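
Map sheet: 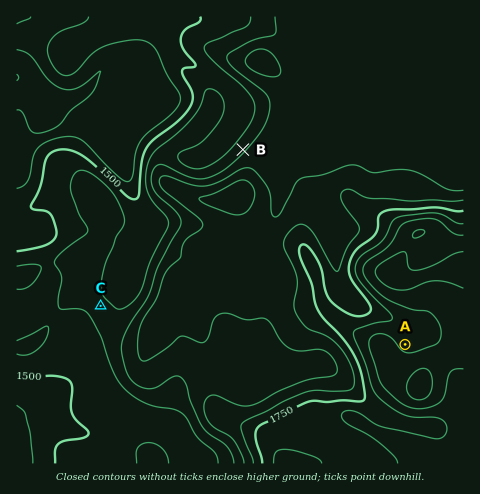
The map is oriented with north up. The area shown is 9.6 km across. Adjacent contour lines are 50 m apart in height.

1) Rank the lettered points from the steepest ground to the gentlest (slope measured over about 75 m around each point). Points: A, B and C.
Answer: B A C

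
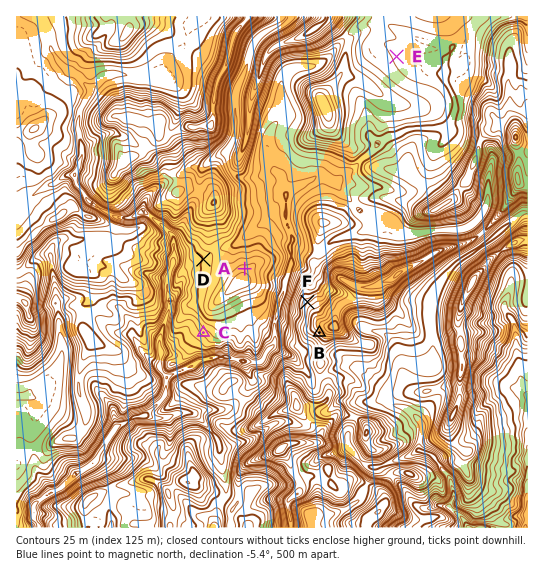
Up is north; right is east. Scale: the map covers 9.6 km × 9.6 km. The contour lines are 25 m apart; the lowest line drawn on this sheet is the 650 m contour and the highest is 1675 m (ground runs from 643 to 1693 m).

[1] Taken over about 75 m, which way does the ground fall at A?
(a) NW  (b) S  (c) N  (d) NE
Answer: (c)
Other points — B SW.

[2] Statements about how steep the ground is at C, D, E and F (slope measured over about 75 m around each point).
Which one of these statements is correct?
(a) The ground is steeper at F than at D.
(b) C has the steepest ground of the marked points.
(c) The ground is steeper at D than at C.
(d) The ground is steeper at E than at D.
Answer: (a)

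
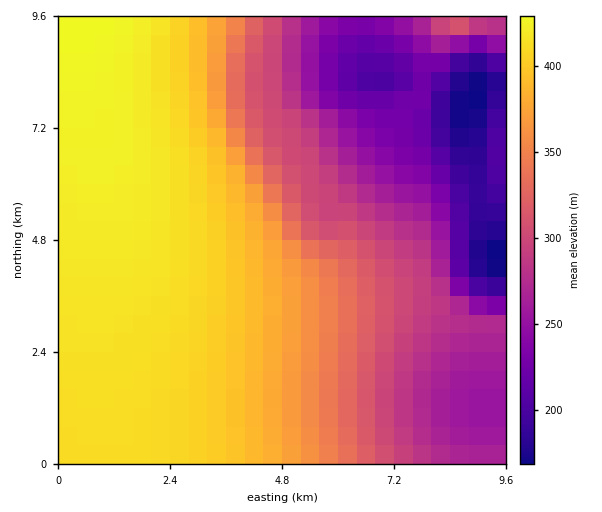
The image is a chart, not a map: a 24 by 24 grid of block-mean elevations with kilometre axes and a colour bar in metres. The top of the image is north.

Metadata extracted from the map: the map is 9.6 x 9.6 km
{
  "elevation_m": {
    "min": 165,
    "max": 430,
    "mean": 335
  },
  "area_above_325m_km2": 51.2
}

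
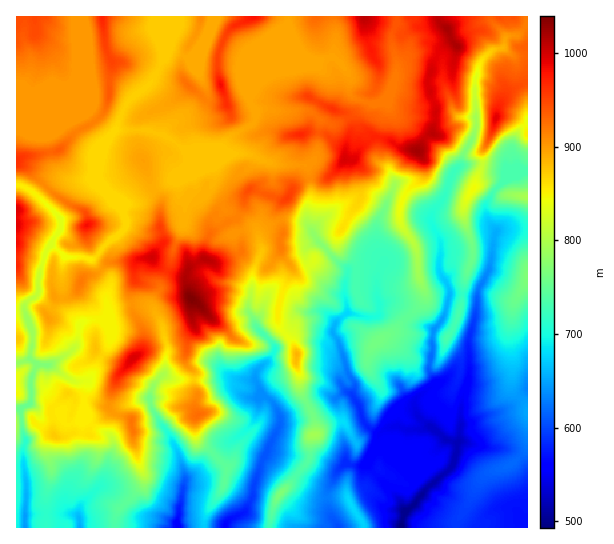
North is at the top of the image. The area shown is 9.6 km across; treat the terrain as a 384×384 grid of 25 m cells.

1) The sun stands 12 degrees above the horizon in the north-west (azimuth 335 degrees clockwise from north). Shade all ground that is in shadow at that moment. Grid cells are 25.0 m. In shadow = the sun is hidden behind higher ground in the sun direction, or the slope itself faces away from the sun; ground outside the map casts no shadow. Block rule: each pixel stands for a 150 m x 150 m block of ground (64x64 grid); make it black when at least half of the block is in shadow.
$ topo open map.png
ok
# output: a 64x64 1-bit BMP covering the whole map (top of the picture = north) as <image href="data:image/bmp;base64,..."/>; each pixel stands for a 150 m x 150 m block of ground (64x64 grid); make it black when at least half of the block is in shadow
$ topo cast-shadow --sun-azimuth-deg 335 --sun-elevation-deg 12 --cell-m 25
<image width="64" height="64" href="data:image/bmp;base64,Qk0+AgAAAAAAAD4AAAAoAAAAQAAAAEAAAAABAAEAAAAAAAACAAATCwAAEwsAAAIAAAAAAAAA////AAAAAAAAADDwwAEAAAAB8PjAAAAAgAPoeOAAAAAAAPh4YABAAAAAYDwwACAAAADoHAQAEAAAAGAcDwAIAAMAAwwHkAQAh5CDhgewAACP8IPmB5gAAI/ww+cHmAAAgAHP4wOAAACAEB/hAAcAAAAAceAAB4AAAABAAAAHgADAAcAAAAfwAEAHwD8EA/AAAAfAfw4A+ABAB+H/DAH+AEAD4P8MAx+AGAHj/xwAN4DcAOP/CAAXgEAAA/8AADOAQAAD4IwAM4AAAAHAAAAZwAAAAIAAADnAAAAAEAGAHMDAAAA4DAAMwMAAABgEAATA4AEAIAgAAMAgAAA5AAAA4CAAAGEAgABgYAAABAAAAGAgQAAAAMAAYHPgAAAA4AAAOCAAAADwAAA4cAAAIHgAICBgAAAYOABwAAAAADg8fHAAAAAAOBz+/wAAAAA5jv7/AAAAABvOfnBAAAAAC/4/MMAAAAAB//8egAAAAACv/58AAAAAAAJ/vwAAAAAACw//AAAAAAAAD58AAAAAIAAPnwBAABAAAAHOADAAEAAAAM8AEAAAAAABwwAIAAAAAAHDAAAAAAAAAMEAAAAAAAAAwAAAAAAAAAHAAAAAAAAAAcAAAAAAAAAAwAAAAAAAAADgAAAAAAAAAPAAAAAAAAAAMAAAAB4AAAAAAAAADwAAAAAAAAADAAAAAA=="/>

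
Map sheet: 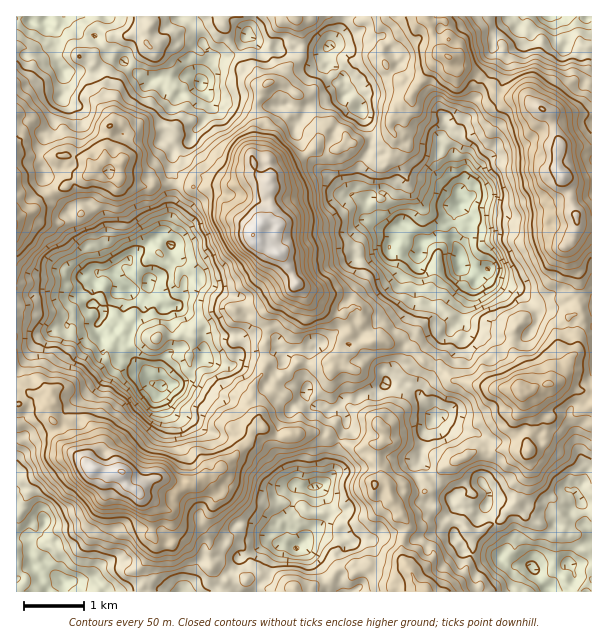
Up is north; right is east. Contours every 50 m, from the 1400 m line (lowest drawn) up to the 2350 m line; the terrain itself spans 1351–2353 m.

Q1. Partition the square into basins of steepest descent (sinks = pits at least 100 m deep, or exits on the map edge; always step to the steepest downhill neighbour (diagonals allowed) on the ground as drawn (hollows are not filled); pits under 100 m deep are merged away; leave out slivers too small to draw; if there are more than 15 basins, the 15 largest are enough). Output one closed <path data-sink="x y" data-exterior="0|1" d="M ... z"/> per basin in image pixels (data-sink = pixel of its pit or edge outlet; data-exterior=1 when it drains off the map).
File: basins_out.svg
<path data-sink="459 257" data-exterior="0" d="M443 16l-17 0-13 12-9 3-22 19 0 6 6 13 11 10 12 6 7 1-8 12-14 12-5 9 0 13-8 7-18 0-12 5-12-12-12-5-5 4-12 20-15 11-15 6-12 10-2-32 14-24 12-11 2-16-17-13-10 0-7 7-6 16 3 20-3 4-3 33 5 12 5 6 7 2 1 30-1 4-14 14-2 7 29 20 13 27 16 20 15 8 17 3 6 15-10 12 1 12 12-2 6-8 7-2 17-2 21 9 9 0 12 13 13 5 15 13 36 8 30 0 4 16-6 12 0 12 14 22 13-7 2-9-2-18-6-6-2-8 6 11 7 5 9-6 15 2 14-10 5 0 0-254-16-4-15 0-12-34-16-8-6-6-24-1-6-3-14-16-15-10-12 2-4-4-2-9-6-4 4-11 0-9z"/><path data-sink="161 386" data-exterior="0" d="M254 235l-17 6-12 9-21 9-12 9-7 2-7 5 0 9 2 2 20 3 25 15 4 4-2 2-15 6-14 9-6 9-9-2-7 5-15-1-5 2-9 0-19 10-14-5-5 5-7 18-13 13-21 9-12 0-6 5 0 11-2 3 0 4 4 9 8 8 4 16 26 24 17 4 15 0 4 11 8 7 4 0 8-8 9-4 13 2 9 4 17 0 10-8 11-2 33-31 4-11 8-6-2-6 4-19 10-11 6-11 9-5 10-12 15 4 18-2 1-4 9-7 0-11 10-12-6-15-17-3-15-8-16-20-13-27-23-15z"/><path data-sink="129 290" data-exterior="0" d="M255 175l-18 9-22 2-11 2-28-4-33 3-20-7-18 0-1 8-10 18-22 14-10 3-20 0-13-7-12 2-1 171 20 7 10 9 1 4 3-5 0-11 6-5 12 0 21-9 13-13 7-18 5-5 14 5 19-10 9 0 5-2 15 1 7-5 9 2 6-9 14-9 15-6 2-2-4-4-25-15-20-3-2-2 0-9 7-5 7-2 12-9 21-9 12-9 17-6 5-10 11-9 0-34-6-1z"/><path data-sink="201 83" data-exterior="0" d="M294 16l-145 0 1 10-6 6-9 0-6 4-16 0-17 17-4 10 14 12-2 17 6 6 4 18-4 9 12 1 6 5 0 4-7 17 0 27 22 8 33-3 28 4 11-2 16 0 15-8 9-3 3 1-5-14 3-33 3-4-3-20 6-16 7-7 12-2 5-11 15-13 1-21z"/><path data-sink="533 567" data-exterior="0" d="M591 404l-4 0-14 10-15-2-9 6-4-3-1 28-8 5-8 3-49-1-33 16-10 14-11 12-20 0-4-5-11 0-2 2 4 12 16 23-6 19 0 12 17 31 7 6 166-1z"/><path data-sink="315 486" data-exterior="0" d="M263 427l-5 0-6 5-4 11-18 19-15 12-13 5 7 2 7 10-5 1 6 2-3 1 2 6-5 2 3 1-2 3-7 8 3 1-4 1 1 2-2-1-1 3 2 3 2-2 2 2-3 3 5 5 5 0-1 2 7 4 3-2-1 3 3 3-5 5-11-4 0 18 2 7 15 12 30-2 9 10 7 2 29 2 7-2 8-6 12-2 5-9 7-5 12-2 3 5 3 0 12-6 19 6 8 0 10-4-6-12 0-12 6-19-16-23-4-15-2-2-10-1 4-6 0-4-6-12 4-14-3-3-4 0-12 6-41-17-43 3z"/><path data-sink="63 582" data-exterior="0" d="M33 394l-3 0-14 11 1 187 126 0 2-16-3-9 14-25-4-6 0-23-11-19 6 5 4-2-5-3 10 2 2 4-5-2-2 2 20 12 3-5-3 1-1-4 6 2 0-2 2 2-6 9 8 9 2 0 0-2 1 4 18 2 5 5 6 13 9 1 5-4-2-7-3 2-6-3 0-3-5 0-5-5-3-6 2-3-4-2 7 1-2-2 9-11-4 1 0-4 6 0-2-6 3-1-9-3 2-3 2 4 4-1-7-10-3 1 0-2-5 0-6 4-4 0-1 8-2 2-4 0 4-2 0-10-11 2 2 3 4-1 3 2-7 0-5-4-1 2-2-5-9-3-7 0-9 4 1 4 4-1-1 3-3 0-3-4-3 6-7 0-8-7-4-11-15 0-6-3-8 0-21-17-8-8-2-10-10-14-6-15z"/><path data-sink="432 419" data-exterior="0" d="M383 340l-17 2-7 2-6 8-15 2-7 6 1 6-20 0-15-4-10 12-11 7-4 9-10 11-4 22 17 13 43-3 41 17 12-6 4 0 3 3-4 14 6 12 0 4-4 6 10 1 3 4 12-1 4 5 20 0 11-12 10-14 28-15 55-1-1-7-11-15 0-12 6-12-4-16-30 0-36-8-15-13-13-5-12-13-9 0z"/><path data-sink="63 17" data-exterior="1" d="M147 16l-131 1 0 28 11 4 4 7-1 19-14 9 1 70 12 3 39-1 16 2 7 6 2 6 11-11 5-33 3-3 2-7-4-18-6-6 2-17-14-12 0-4 4-6 17-17 16 0 6-4 9 0 6-6z"/><path data-sink="549 17" data-exterior="1" d="M591 16l-147 0 4 26-4 11 6 4 2 9 4 4 12-2 9 5 13 11 7 10 6 3 24 1 6 6 16 8 12 34 30 4z"/><path data-sink="330 45" data-exterior="0" d="M425 16l-129 0 6 19 0 16-1 5-15 13-3 9-5 3 18 13 10 3 6 5 9 32 5-6 4-1 11 5 12 12 12-5 18 0 8-7 0-13 5-9 14-12 8-12-7-1-16-9-7-7-4-9-2-10 22-19 9-3 12-9z"/><path data-sink="180 591" data-exterior="1" d="M171 512l1 33-16-3-14 25 3 9-1 16 134-1-12-3-9-10-30 2-16-13-1-27-4-7-8-7-18-2z"/>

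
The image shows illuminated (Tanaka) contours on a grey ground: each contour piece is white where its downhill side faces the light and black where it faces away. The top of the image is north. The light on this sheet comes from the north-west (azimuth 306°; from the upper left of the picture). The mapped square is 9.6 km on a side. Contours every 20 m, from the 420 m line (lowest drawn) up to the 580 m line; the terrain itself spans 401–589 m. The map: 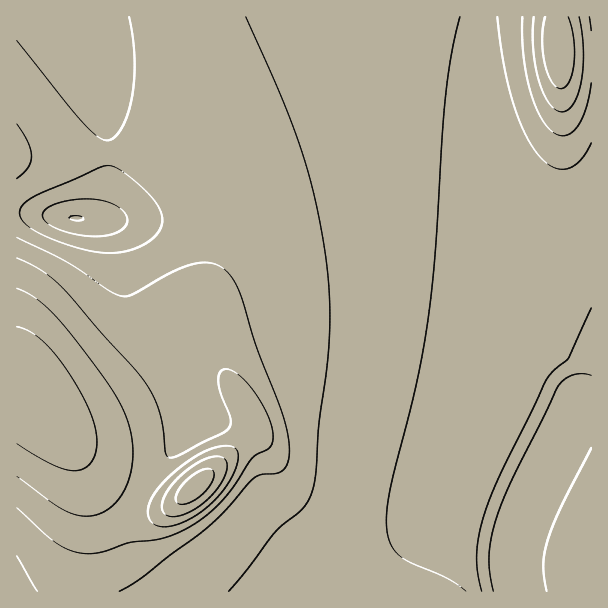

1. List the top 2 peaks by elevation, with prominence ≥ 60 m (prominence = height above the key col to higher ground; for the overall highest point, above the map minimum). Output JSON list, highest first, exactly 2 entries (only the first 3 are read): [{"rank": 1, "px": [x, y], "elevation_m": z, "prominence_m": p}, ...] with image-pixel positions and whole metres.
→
[{"rank": 1, "px": [194, 488], "elevation_m": 589, "prominence_m": 188}, {"rank": 2, "px": [558, 47], "elevation_m": 539, "prominence_m": 80}]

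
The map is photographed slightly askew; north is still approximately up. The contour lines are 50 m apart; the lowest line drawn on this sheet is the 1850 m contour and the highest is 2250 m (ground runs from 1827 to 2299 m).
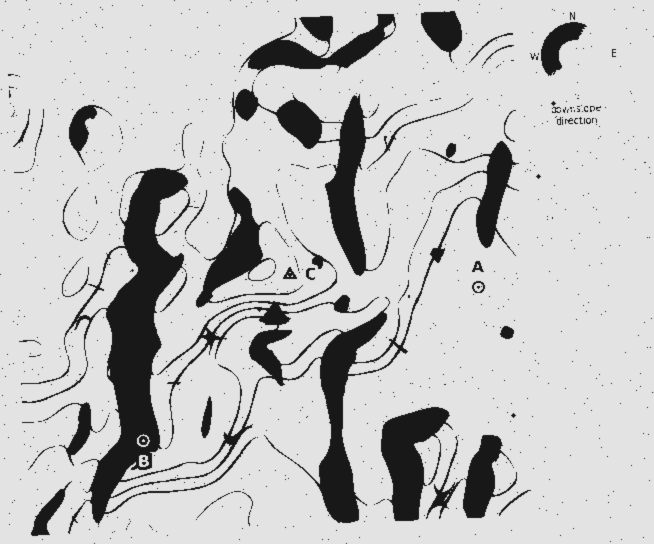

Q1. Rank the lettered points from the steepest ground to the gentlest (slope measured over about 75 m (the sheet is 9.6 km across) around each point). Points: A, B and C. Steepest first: B C A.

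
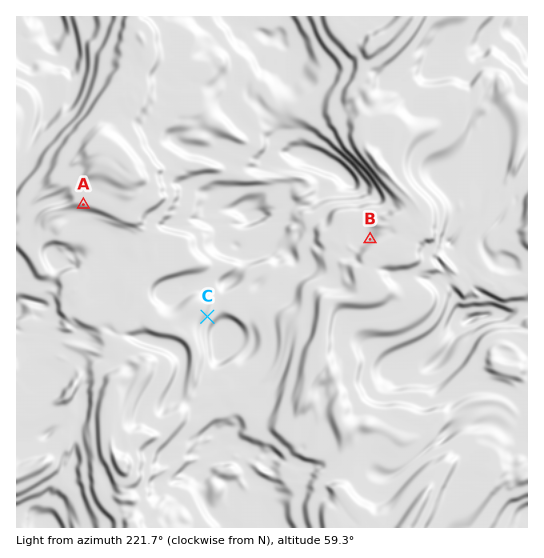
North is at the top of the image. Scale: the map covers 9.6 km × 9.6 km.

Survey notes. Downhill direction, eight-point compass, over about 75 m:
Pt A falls N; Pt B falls SE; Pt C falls NW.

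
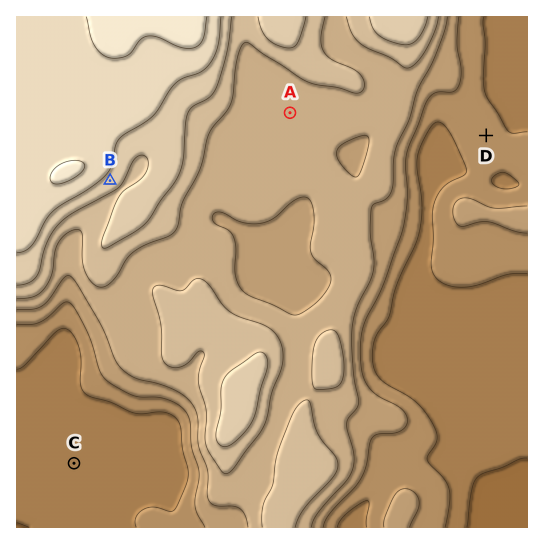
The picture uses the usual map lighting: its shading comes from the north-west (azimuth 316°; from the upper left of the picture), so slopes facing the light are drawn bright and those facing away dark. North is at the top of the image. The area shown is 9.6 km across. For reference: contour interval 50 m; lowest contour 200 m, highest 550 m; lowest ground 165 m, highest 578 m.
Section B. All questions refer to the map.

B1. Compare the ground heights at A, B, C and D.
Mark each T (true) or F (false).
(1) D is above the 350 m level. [F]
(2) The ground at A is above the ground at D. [T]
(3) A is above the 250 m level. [T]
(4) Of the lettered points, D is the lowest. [F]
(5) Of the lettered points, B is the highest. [T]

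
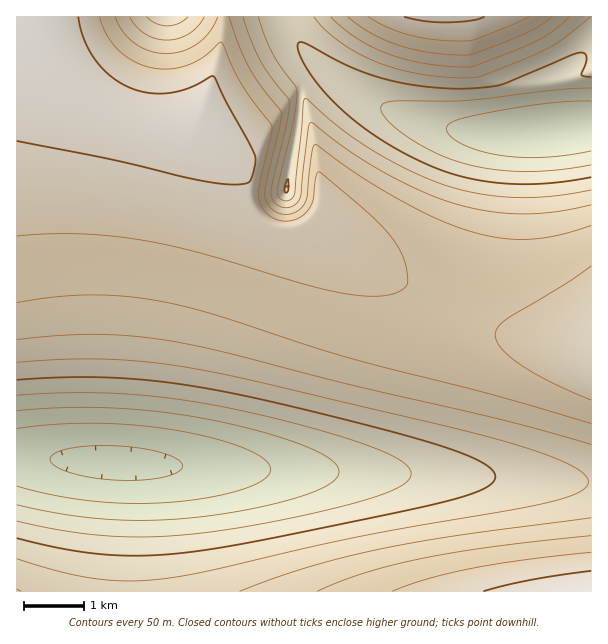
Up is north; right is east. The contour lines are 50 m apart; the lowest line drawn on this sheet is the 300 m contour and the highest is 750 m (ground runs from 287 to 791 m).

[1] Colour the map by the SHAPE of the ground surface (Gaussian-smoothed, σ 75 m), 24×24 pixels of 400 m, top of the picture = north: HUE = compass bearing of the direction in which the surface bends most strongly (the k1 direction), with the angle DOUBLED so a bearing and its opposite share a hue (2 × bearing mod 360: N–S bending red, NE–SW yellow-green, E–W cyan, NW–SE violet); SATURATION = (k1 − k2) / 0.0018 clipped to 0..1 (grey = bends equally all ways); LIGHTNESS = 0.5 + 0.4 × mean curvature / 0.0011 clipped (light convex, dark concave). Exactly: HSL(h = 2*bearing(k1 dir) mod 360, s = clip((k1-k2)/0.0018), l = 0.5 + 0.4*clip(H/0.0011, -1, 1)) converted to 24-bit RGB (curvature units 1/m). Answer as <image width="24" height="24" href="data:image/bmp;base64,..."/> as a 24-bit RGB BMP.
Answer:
<image width="24" height="24" href="data:image/bmp;base64,Qk32BgAAAAAAADYAAAAoAAAAGAAAABgAAAABABgAAAAAAMAGAAATCwAAEwsAAAAAAAAAAAAAe32Ke3yKe3yLe3yLe3yLe3yLe3yMe3yMfHyMfH2MfH2MfX2NfX6NfX6NfX6NfX6Ofn+Ofn+OfX+OfX+OfX6OfX6OfX6OfX6Oe3yNe3yNe3yMenyMenyMe3yMe3yMe3yMfH2MfH2MfH2MfX6MfX6LfX+Lfn+Lfn+Lfn+Lfn+Lfn+Kfn+Kfn+Kfn+Jfn6Jfn6IfH2IfHyHfHyHfHyGfHyGfH2FfH2EfX2EfX2DfX6DfX6DfX6DfX6CfYCCgIJ9goJ9goJ9goJ8goF8goF7gYB7gYB6gYB5gYB4gH55f354f353f353f352f351f350gH9zgH9ygYBxgYBwgoFwgoFvg4Jug4Jtg4JthIJshIJshIJrhIFqhIFqhIFphIBohIBogn5ogn5ngX5mgX5lgX5lgn9kgn9jgn9jg4Big4Big4FhhIFhhIJhhYJghYNghYNghYNghYNghYJghYJghYFghYFghYBghYBgg35eg35egn5egn5egn5egn9egn9eg4Beg4Beg4FfhIFfhIJghINghYNhhYNhhYNihYNjhINkhINkhIJlhIJmhIFng4Bog4Bpgn5jgn5kgn5lgn5mgX9mgX9ngYBogoBpgoFqgoFrgoJsg4Ntg4NugoNvgoNwgoNxgYNygYJzgYJ1gYF2gYF3gYF4gYB5gX96gH50gH51gH52f353f354f394f4B5f4B6foB6foF7fYF7fIJ8fYN/fYOBfYSDfoSEfoOFfoKGfoKGfYGHfYCIfX+IfX6JfX2Kfn2FfX2FfHyGfH2HfH2HfH2IfH6IfH+JfH+JfYCKfYGKfYGLfYKLfYOMfYOMfYONfYONfYKOfIKOfIGOfICPfH+PfH6PfH2PfHyNfHyNe3yNe3yNe32Ne32Ne36NfH+NfH+NfICNfYGNfYKNfYKNfYONfYONfYONfYONfYONfIKNfIGNfICNe3+Ne36NfH2NfHyMfHyMfHyMfH2LfH2LfH6LfH6LfH+KfYCKfYGKfYGKfoKKfoOJfoSJfoSJfoSJfYSJfYOJfYKJfIGIfICIfH+IfH6IfH2Ifn2IfX2IfX2HfX2HfX2HfX6GfX+GfX+GfoCGfoGFfoKFfoOFf4OFf4SFfoSFfoWFfoSFfYSFfYOEfYKEfIGEfICEfH6DfH2Df36Ef36Efn6Dfn6Dfn6Dfn6Dfn+DfoCDfoGCf4GCf4KCf4OCf4OBfoOBfoOBfoSCfYSEfYSFfYOFfIKFfICEfH+EfH6EfH2DgH6CgH6Cf36Cf36Bfn6Bfn+Bfn+Bf4CBf4GBf4GBf4KAf4KAfoOBfoSCfoWCfoWDfYWFfYSGfIOGfIGGe3+Ge32Fe3yFe3yFgH6BgH6BgH6Bf36Bf36Bf3+Bf3+Bf4CBf4GBf4GBfoWGfYGLfoWCfoaEfYiHfYmKfIeMe4WNeoKOen+OeXyOeXqNeXmNe3qMgH+BgH+BgH+Bf3+Bf3+Bf3+Bf3+Bf4CBf4GBepV+T/PjfSz3x3OVfY2NfI2Qe4yTeoqUeIWVeIGWeHyVd3mVd3eVeXiUeniUgH+BgH+BgH+Bf3+Bf3+Bf3+Bf4CBf4GBf4KCtc1zM5caEgYt6sZtfJWVepKXeY6XeYqWd4SUdn6Sd3uQd3mQd3eQeXiReniSgH+BgH+BgH+Bf3+Bf3+Bf3+Cf3+Bf4KCf4WDvqx+tZVqABM91eiUepiXeY+UeomNeoOHd4CCdX91en5zen5zeX90d4B1d4F6gH+BgH+Bf3+Bf4CCfoCDfn+Ef3+EgIWCfoqEipp/1ZuFABY8ye6QeoyKeIJ9gHhwgXRmgHRegHhZgH9XfYBWeoBXeIBZeYFbgH+Bf4CBf4KDfoOFfYOIfICKfXyLjYGEfJCEepeIz46LABx0reV6f3FwgmZghGNVhWZPhWxNhnhNhYFNgINNeoJNd4FMdoFMgICBf4OCfoaEfIyLeYqRd4GUeHaVmn6VgZp8d5iDe5Z8VRnXhrJcg1ZahlJOiFtOiWdTiXJai35fiYlkf41ngo5lgYdjeoFegIKAfoWAe4yCd5SLcpeZboOacG2bl3OetKl+dJN5doF4h2J+hFRliE5Zi1RWjGdhinduiH94jY5+cZt8ZJZ/W6KcW3O1i2nGgIN/fol9eJJ6cZl+aZmMZIKSZ2OOkGWVzqt8eYh3e2p5gVR0iU5sjFprjWxxin59hImLg4qPh5aUkICGfoZ5b4lsVYxhSIRqgoV+hI17gZZ1cplrY4xrXXh2X1twfV903cB2g3Z1e1yBhU6HkliGkG+Bi4SEhpCPhJKUgYyUg4iTmIKZj36Wi4eQdo2DVoh8"/>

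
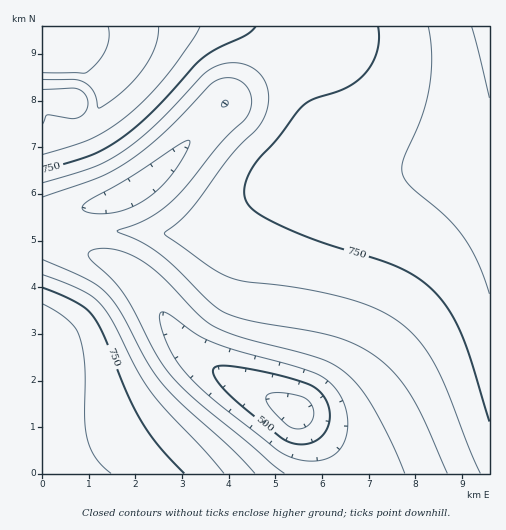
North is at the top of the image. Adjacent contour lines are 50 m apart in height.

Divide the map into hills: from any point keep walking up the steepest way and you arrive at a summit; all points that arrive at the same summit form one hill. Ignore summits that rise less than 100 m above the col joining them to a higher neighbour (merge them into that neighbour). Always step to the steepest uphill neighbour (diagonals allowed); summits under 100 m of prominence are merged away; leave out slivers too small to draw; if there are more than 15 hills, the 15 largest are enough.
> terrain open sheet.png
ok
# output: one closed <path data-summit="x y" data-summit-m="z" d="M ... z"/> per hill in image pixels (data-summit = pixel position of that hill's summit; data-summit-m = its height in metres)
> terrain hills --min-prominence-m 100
<path data-summit="489 27" data-summit-m="869" d="M489 26l-166 0 0 6-95 69-77 78-19 13-16 8-27 7-6 6-1 25 2 10 5 6 15 4 23 13 19 19 36 53 18 17 32 20 64 31 31 40 7 23 156-1z"/><path data-summit="43 357" data-summit-m="843" d="M47 245l-5 1 1 228 291-1 0-5-7-17-31-40-64-31-38-25-20-23-28-42-19-19-18-11-15-5z"/><path data-summit="43 34" data-summit-m="938" d="M321 26l-278 0-1 219 46 9-5-8-1-8 1-25 4-5 29-8 35-21 77-78 95-69z"/>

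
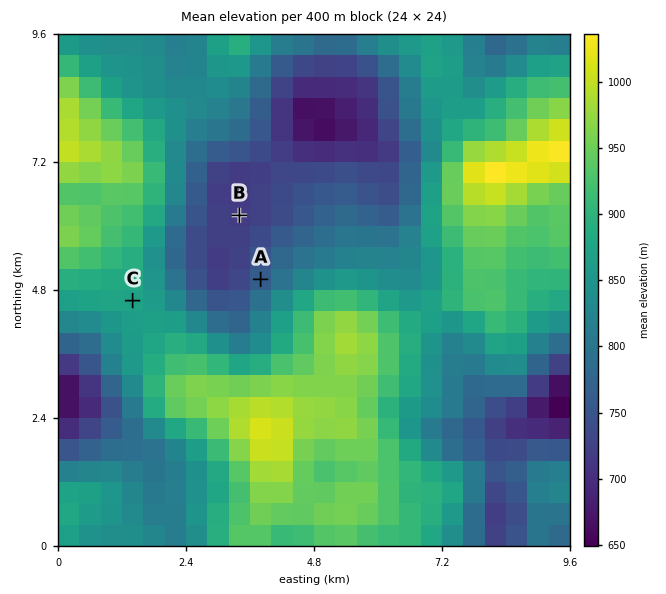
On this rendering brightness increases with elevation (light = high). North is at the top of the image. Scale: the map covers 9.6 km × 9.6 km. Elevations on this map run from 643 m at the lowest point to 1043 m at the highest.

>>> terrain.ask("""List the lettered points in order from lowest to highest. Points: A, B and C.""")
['B', 'A', 'C']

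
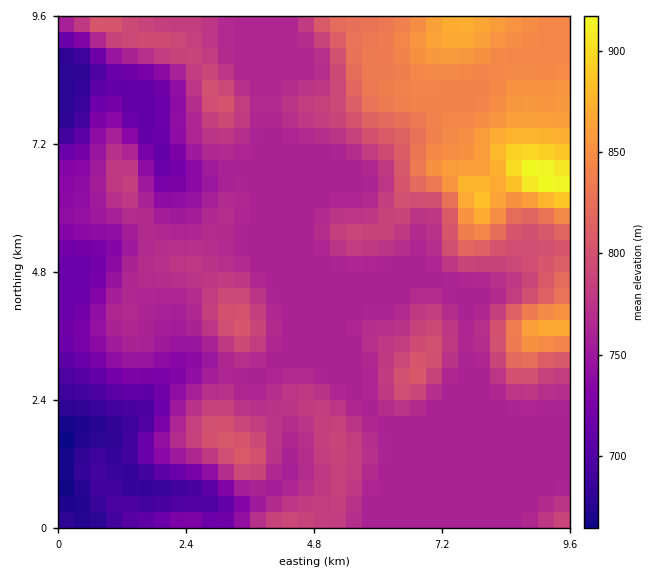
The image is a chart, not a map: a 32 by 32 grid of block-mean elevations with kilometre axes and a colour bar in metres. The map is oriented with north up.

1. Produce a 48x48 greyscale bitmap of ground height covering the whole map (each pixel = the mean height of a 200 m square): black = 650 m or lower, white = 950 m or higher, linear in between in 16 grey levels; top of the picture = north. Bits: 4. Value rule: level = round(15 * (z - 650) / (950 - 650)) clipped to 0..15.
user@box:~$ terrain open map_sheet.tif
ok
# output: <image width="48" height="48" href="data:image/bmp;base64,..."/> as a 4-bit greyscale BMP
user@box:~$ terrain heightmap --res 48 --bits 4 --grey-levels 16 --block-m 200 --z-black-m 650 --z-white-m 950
<image width="48" height="48" href="data:image/bmp;base64,Qk32BAAAAAAAAHYAAAAoAAAAMAAAADAAAAABAAQAAAAAAIAEAAATCwAAEwsAABAAAAAAAAAAAAAAABEREQAiIiIAMzMzAERERABVVVUAZmZmAHd3dwCIiIgAmZmZAKqqqgC7u7sAzMzMAN3d3QDu7u4A////ACERIjMzREQzRWd3d3dmZVVVVVVVVVZmdxERIjMzMzMzRFZ3d3d2ZVVVVVVVVVVmZxESIiIiIiIjRFVmZnd2ZVVVVVVVVVVWZhESIiIiIiIzRVVWZmd3ZVVVVVVVVVVVZhEiIiIiIjNFZmZVZmd3ZlVVVVVVVVVVVREiIiIjNERWeHdlZmd3ZlVVVVVVVVVVVREiIiI0RVZniIdlZmd3ZmVVVVVVVVVVVRESIiNEVmd4iIdmZnd3ZmVVVVVVVVVVVRERESI0VneIiHdmZnd3ZmVVVVVVVVVVVREREiI0VneId3ZmZnd2ZlVVVVVVVVVVVRERIiIjRmd3d2ZmZnd2ZWZmVVVVVVVVVSIiIiIjRWZ3ZmZmZ3ZmVmZmZVVVVWZmZiIiIzMzRVZmZmZmd2ZlVmd3ZlVVVmZmZiIjMzM0RFVmZVZmZmZVVmeIdmVVZnd2ZiMzNEREREVWZlVmZmVVVmeIh2VVZ4iHdzM0RFVUREVWZmZVVVVVVmd4h2ZWZ4mIhzNEVVVVVFVWZ2ZVVVVVZmd3h3ZmaJmZmTREVWZVVVVmd3ZlVVVVZmZ3d3ZmeJqqqjREVmZVVVZniHZlVVVWZmZnd3ZmeJq7uzNEVmZVVWZ3iHZlVVVWZmZnd2ZWZ5qruzNEVmZlVWZ3h3ZlVVVVVVZmd2ZWZ4mZqjM0VmZmZmZ3d3ZVVVVVVVVmZmVVZneImTM0RWZmZmZ3d2ZVVVVVVVVWZlVVZmd4iTMzRWZmZmZmZmVVVVVVVVVVVWZmZmd4iTMzRVZmZmZmZmVVVVVWZlVVVmd3d3d4iDMzRFZmZmZmZlVVVVZmZmZlZniId3d4iERERFVmZmZmZlVVVWZnd2ZmZniZiHd3iERERFZmZmZmZVVVVWZ3d3dmZnmamId4iEVVVVZmVVZmZlVVVWZ3d3d2ZnmrqYiImUVVVmZlVVVmZlVVVWZmZnd3Z4m7upiZqkRVZmZVVVVmZlVVVVZmZnd3d4q8uqqrvERVZnZUREVWZlVVVVVVVmeIiJvMu7vN3URFZ3ZUREVVVlVVVVVVVmeJmqu7u83e3URFZ3ZDNEVVVVVVVVVVVmeJqqu7u83t3URFZmVDNEVWZVVVVVVWZneJqqqqvM3d3DNFZmQzNFZmZlVVVVZmZ3iJmqqqvMzMzCI0VlQzRVZmZmVVZmZneIiJmqqqu7u7uyI0VUMzRVZ3dmVmZmd3iIiZmqqqq7u7uxEkRDMzRVZ3dmZmZ3d4iJmZmqqqqqu6qhEjRDMzRWd4dmZmZ3d4iZmaqqqqqqqqqhEjMzMzRWeIdmZmZ3d4mZqqqqqqqqqqqhEiMzMzRWeHZmZmZmd4mZmqqqqqqqqqqhESMzNEVWd3ZmZmZmZ4mZmaqqqqqqqqqhEiNEVVZnd2ZmZmZmaJmZmqqqqqqqqqqiIjVWZ3d3dmZmZmZmeJmZmqq7uqqqqqqjNFZ3d3d3dmZmZmZneJmZmqu7u7qqqqqkVnd3d3d3dmZmZmZniZmZmqq7u7uqqqqmZ4iHd3d3dmZmZmZ4iZmZmaq7u7uqqqqg=="/>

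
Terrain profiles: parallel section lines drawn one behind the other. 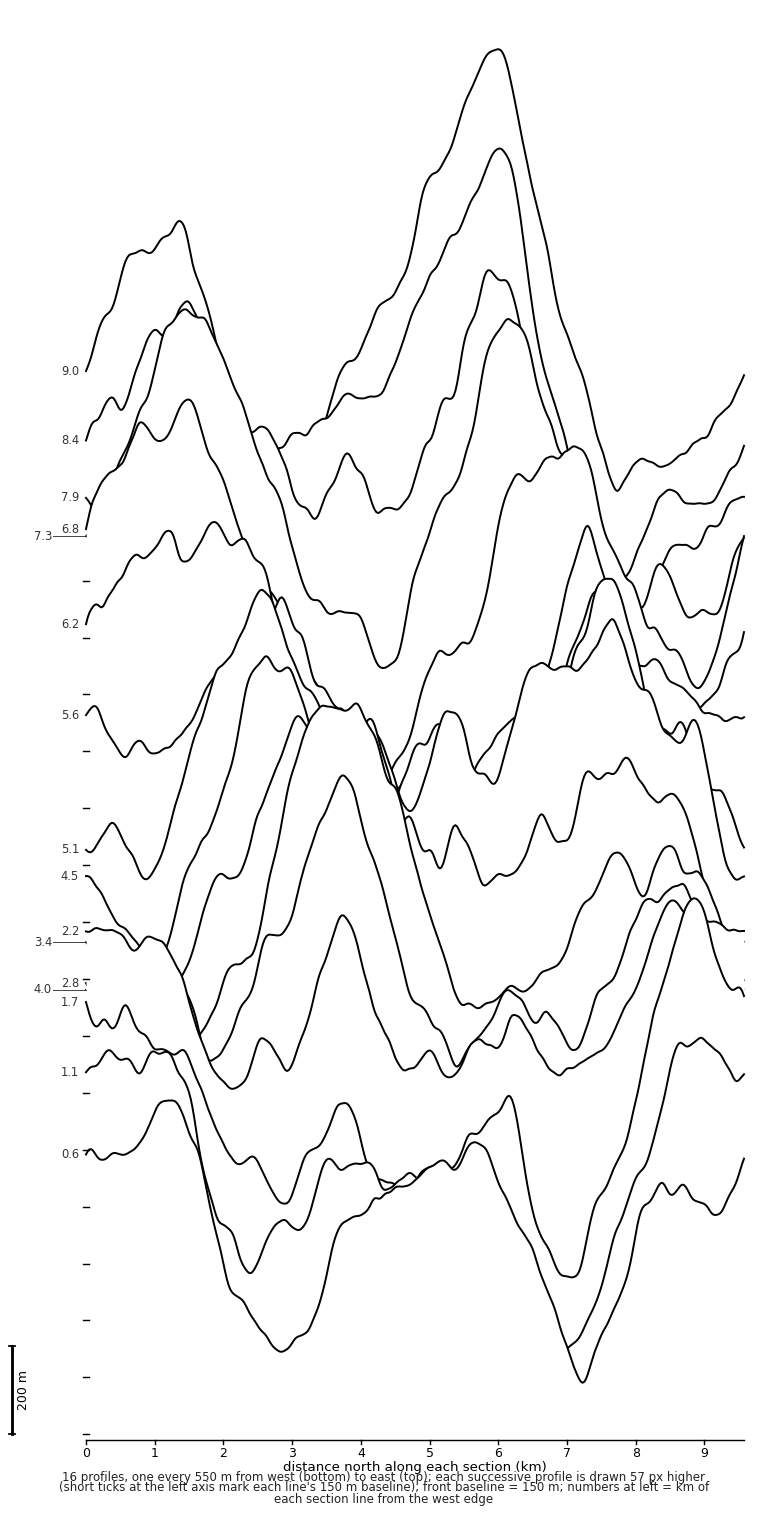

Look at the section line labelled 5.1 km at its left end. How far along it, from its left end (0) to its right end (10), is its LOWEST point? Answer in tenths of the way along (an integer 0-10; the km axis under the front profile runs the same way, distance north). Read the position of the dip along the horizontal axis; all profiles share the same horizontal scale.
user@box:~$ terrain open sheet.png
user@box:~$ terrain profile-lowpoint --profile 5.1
1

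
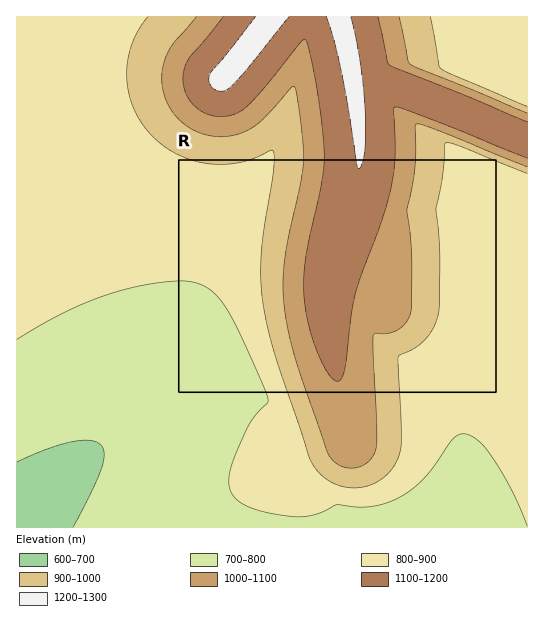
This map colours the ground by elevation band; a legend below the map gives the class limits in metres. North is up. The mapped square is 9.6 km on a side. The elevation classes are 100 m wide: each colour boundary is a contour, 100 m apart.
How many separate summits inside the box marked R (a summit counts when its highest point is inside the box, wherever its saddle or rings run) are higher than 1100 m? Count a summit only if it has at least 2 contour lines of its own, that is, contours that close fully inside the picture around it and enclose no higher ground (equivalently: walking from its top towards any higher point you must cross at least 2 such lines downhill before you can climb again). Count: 0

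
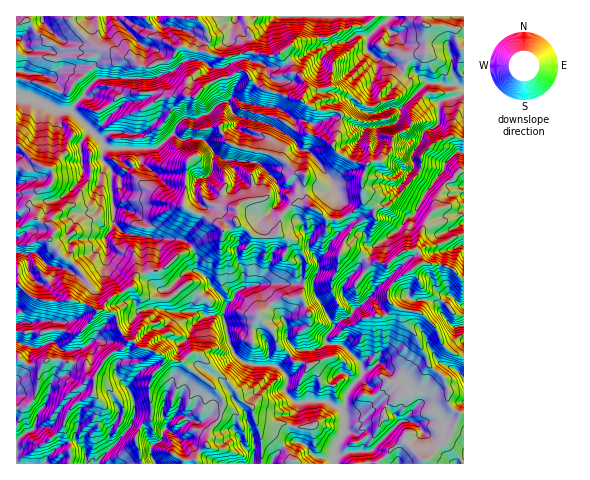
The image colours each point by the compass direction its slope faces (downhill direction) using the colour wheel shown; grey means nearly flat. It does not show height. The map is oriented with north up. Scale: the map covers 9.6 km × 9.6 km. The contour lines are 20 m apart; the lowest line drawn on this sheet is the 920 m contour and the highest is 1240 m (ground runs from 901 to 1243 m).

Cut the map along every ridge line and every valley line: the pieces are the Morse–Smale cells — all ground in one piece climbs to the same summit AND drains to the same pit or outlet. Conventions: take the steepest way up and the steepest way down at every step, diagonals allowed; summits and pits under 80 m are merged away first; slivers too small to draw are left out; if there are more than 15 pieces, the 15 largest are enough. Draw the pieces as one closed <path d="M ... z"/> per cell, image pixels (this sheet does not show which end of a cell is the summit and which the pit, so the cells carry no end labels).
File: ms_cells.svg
<path d="M195 16l-179 1 1 202 19-17 16 0 12-6 14-14 5-11 18 3 5-9 6 7 0 21-10 3-6 15-14 3-12 13-3 7 7 6 30-1 6-9 3-9 9 11 5 2 30 5 22 0 15 8 27-9 4-8 12-6 16 11 21 0 4-3 3-15 12-13 16 2 10 5 8 8 12 1 15-8 8-9 0-25 5-13-20-7-8-4-6-7 9-27 0-7-7-3-16 0-17-9 4-16-5-9-7-5-4-11-9-8-7 4-28-4-21 6-17-5-3-3 4-8-3-13z"/><path d="M364 191l-2 12-8 9-15 8-12-1-8-8-10-5-16-2-12 13-3 15-4 3-21 0-16-11-12 6-4 8-28 9 4 11 0 13-12 2-10 10 2 7 11 11 2 11 34 6 4 23 6 13 8 7 9 4 23 2-5 12-25 27 10 34-1 24 211-1 0-107-5 0-15-9-8-19-13-14-24-5-11-9 0-9 4-6 29-22-3-11-4-3-11 3-18 12-4-2-12 0-14-13-13 1 10-21 15-12 7-3 1-7-8-7z"/><path d="M463 16l-267 0 0 2 10 11 3 13-4 8 3 3 17 5 21-6 21 4 7 0 7-4 9 8 4 11 7 5 5 9-4 16 17 9 16 0 7 3 0 7-9 27 6 7 8 4 20 7-5 13 0 9 5 13 8 7-1 7-7 3-15 12-8 14-2 7 9-2 10 5 8 9 19 2 15-12 11-3 6 6 1 8 27 4 15 11z"/><path d="M193 248l-13 6-20 16-13 2-9 3-4 4-3 9-21 10-8 11 9 2 5 4 3 13 8 12 5 0 7 7 9 1 13 6 5 5 17 2 7 9 19 12 12 14 3 9-4 13-10 12-4 16-10 12 1 5 55 1 2-24-10-34 25-27 5-12-23-2-9-4-8-7-6-13-2-16-4-9-18 0-4-4-11-1-1-10-11-11-2-7 10-10 12-2 0-13z"/><path d="M106 165l-5 9-18-3-5 11-14 14-12 6-16 0-20 18 0 64 15 12 14 5 26-1 13 3 14 8 6-3 6-10 21-10 3-9 4-4 27-7 15-14 12-6-6-7-7-2-22 0-33-6-11-12-3 9-6 9-33 0-4-5 3-7 12-13 14-3 6-15 10-3 0-21z"/><path d="M132 340l-3 2-5 6-14 6-6 7-9 17-7-3-4-10-10-3-7 12-16 9-6 22-8 11-2 12 14 0 9 12 2 6 9-4 7 0 9 9 2 13 10 0 35-40 9 3 10-9-2-32 4-11 8-8 3-9-3-4-13-6-9-1z"/><path d="M165 358l-4 9-8 8-4 11 2 32-10 9 3 3 4 10 3 4 0 12 4 8 28 0 3-4 9-1 5-8 6-5 4-16 9-10 5-18-3-6-11-12-20-14-7-9-8 0z"/><path d="M18 284l-2 1 0 37 10 0 4 3-2 21 12 1 13-5 8 8 9 1 3 4 0 7 11 3 4 10 7 3 9-17 7-8 13-5 6-7-9-8-5-18-3-3-7-2-9 1-13-8-13-3-32 0-12-6z"/><path d="M59 359l-12 1-6 6-9 0-12-6-4 1 1 103 69-1-1-12-9-9-7 0-10 6-1-8-9-12-15 0 5-17 6-6 6-22 16-9 5-7 1-5-7 0z"/><path d="M427 263l-7 0-22 15-10 13 0 9 11 9 24 5 13 14 8 19 15 9 4 0 1-77-16-12z"/><path d="M26 322l-10 1 1 37 15 6 9 0 6-6 7-1 12 3 7 0-2-10-10-2-8-8-13 5-12-1 2-21z"/><path d="M134 424l-7 5-27 30-2 5 44-1-6-19 0-9 5-8z"/><path d="M143 428l-3 0-4 7 4 23 3 6 11 0-3-8 0-12z"/><path d="M179 415l-8 4-5 10 9 3 10-8 0-5z"/>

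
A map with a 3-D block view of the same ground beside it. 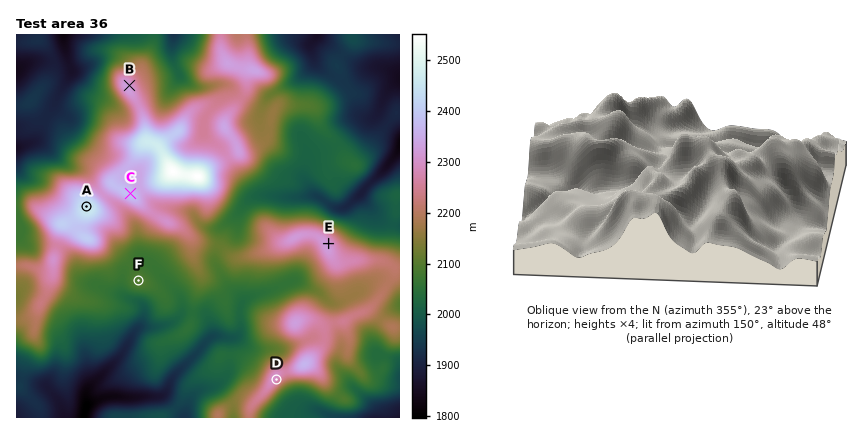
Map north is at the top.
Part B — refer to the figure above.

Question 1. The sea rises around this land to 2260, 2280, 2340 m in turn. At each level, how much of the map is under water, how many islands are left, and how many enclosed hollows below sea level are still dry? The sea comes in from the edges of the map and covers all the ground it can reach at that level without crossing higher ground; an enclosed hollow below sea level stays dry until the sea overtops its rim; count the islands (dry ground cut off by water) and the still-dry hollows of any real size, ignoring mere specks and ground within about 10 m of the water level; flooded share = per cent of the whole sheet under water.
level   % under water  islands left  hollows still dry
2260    84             4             0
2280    87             7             0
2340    94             3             0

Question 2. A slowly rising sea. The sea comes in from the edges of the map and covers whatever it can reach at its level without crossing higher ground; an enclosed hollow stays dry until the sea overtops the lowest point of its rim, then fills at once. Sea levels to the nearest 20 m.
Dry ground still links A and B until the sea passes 2300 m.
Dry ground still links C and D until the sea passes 2120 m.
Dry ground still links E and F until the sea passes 2080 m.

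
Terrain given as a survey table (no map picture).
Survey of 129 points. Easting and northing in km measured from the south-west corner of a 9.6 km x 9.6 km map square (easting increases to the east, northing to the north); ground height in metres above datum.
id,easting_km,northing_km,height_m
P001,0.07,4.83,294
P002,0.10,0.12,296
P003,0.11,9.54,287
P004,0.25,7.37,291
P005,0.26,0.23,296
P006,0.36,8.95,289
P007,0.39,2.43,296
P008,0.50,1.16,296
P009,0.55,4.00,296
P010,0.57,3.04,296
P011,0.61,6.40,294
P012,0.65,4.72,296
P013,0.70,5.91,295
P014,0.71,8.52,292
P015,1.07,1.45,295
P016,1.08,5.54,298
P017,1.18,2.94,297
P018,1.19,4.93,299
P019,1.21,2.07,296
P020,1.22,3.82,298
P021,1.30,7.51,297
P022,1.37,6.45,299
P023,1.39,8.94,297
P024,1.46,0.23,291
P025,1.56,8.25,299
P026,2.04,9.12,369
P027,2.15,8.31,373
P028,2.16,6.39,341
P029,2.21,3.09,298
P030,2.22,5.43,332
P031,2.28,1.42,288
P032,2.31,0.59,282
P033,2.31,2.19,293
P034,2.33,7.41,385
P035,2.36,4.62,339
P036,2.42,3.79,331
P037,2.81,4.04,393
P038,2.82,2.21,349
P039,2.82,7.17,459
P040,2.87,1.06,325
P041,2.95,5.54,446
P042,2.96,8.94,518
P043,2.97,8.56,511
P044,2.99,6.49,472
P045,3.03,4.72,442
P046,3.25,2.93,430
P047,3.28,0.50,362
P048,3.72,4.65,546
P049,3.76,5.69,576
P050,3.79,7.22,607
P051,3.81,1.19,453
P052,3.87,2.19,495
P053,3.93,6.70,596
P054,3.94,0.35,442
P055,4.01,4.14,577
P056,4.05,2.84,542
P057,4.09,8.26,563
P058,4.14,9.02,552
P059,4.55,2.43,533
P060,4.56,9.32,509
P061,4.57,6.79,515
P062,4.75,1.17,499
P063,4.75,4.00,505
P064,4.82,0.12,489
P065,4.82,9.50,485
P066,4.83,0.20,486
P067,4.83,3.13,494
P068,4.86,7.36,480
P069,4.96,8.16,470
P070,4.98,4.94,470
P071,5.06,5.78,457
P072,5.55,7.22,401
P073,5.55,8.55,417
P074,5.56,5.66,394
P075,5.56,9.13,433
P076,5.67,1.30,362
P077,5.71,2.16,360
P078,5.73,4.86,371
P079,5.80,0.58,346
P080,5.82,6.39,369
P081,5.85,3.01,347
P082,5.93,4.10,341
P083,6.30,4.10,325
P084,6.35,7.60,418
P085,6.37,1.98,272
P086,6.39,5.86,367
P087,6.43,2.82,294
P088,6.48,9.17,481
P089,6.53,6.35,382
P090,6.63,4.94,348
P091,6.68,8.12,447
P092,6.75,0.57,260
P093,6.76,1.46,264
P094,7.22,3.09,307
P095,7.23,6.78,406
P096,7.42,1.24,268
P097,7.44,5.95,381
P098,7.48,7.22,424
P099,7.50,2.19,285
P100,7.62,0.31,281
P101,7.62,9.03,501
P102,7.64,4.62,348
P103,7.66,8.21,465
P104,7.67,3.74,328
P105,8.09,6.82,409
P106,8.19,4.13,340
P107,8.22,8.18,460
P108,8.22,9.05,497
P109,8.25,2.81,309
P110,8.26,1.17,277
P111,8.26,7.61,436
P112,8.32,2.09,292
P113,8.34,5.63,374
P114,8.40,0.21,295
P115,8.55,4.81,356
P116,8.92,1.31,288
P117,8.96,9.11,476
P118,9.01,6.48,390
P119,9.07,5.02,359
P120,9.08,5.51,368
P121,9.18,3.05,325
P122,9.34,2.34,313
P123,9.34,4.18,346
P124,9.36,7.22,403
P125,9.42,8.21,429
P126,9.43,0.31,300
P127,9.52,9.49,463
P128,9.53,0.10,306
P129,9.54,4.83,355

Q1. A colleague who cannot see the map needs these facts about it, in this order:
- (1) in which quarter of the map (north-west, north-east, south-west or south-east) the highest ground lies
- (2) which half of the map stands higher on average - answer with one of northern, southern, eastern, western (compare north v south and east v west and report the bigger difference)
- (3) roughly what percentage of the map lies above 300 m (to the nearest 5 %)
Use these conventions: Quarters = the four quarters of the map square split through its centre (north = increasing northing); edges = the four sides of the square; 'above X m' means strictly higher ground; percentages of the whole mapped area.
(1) Look to the north-west quarter for the highest ground.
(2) On average the northern half of the map is the higher ground.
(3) Roughly 70 % of the ground is higher than 300 m.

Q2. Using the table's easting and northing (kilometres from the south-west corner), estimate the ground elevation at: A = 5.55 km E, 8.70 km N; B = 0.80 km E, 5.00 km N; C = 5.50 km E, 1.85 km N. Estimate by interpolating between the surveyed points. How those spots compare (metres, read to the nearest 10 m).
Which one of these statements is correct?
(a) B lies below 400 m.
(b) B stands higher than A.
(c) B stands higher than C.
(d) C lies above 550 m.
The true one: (a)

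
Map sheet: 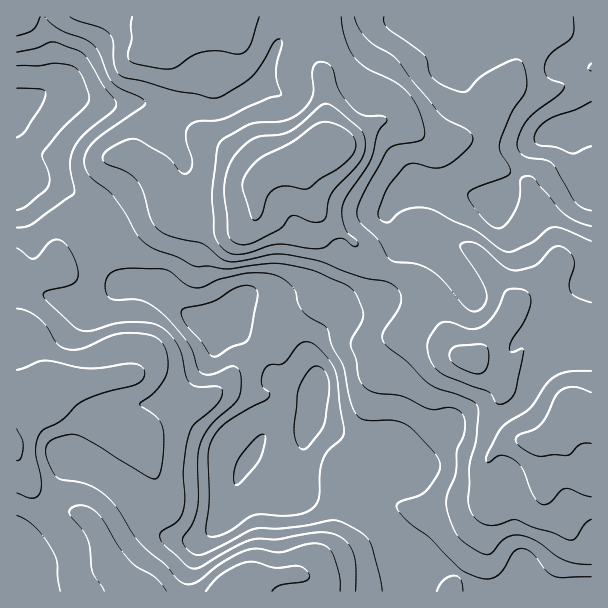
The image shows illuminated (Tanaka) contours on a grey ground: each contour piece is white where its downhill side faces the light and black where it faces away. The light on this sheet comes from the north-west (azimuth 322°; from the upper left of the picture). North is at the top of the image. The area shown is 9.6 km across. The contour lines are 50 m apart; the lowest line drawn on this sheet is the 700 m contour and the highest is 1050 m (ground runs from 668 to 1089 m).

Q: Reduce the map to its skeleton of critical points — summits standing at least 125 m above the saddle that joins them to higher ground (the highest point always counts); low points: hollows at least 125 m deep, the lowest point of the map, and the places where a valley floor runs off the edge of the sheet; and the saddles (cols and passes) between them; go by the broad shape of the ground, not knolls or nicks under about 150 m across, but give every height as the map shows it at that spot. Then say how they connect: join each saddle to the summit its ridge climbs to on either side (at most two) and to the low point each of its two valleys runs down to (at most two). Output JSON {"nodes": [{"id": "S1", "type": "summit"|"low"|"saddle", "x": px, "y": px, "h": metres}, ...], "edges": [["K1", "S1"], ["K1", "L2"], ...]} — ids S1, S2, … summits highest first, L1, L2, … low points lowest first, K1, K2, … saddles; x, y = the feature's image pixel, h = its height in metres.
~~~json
{"nodes": [
{"id": "S1", "type": "summit", "x": 311, "y": 149, "h": 1089},
{"id": "S2", "type": "summit", "x": 584, "y": 414, "h": 1038},
{"id": "S3", "type": "summit", "x": 17, "y": 444, "h": 1006},
{"id": "L1", "type": "low", "x": 315, "y": 387, "h": 668},
{"id": "L2", "type": "low", "x": 569, "y": 132, "h": 669},
{"id": "L3", "type": "low", "x": 17, "y": 110, "h": 684},
{"id": "K1", "type": "saddle", "x": 302, "y": 21, "h": 916},
{"id": "K2", "type": "saddle", "x": 389, "y": 270, "h": 906},
{"id": "K3", "type": "saddle", "x": 221, "y": 110, "h": 889},
{"id": "K4", "type": "saddle", "x": 102, "y": 237, "h": 812}],
"edges": [["K1", "S1"], ["K1", "L2"], ["K1", "L1"], ["K2", "S1"], ["K2", "S2"], ["K2", "L2"], ["K2", "L1"], ["K3", "S1"], ["K3", "L1"], ["K3", "L3"], ["K4", "S1"], ["K4", "S3"], ["K4", "L1"], ["K4", "L3"]]}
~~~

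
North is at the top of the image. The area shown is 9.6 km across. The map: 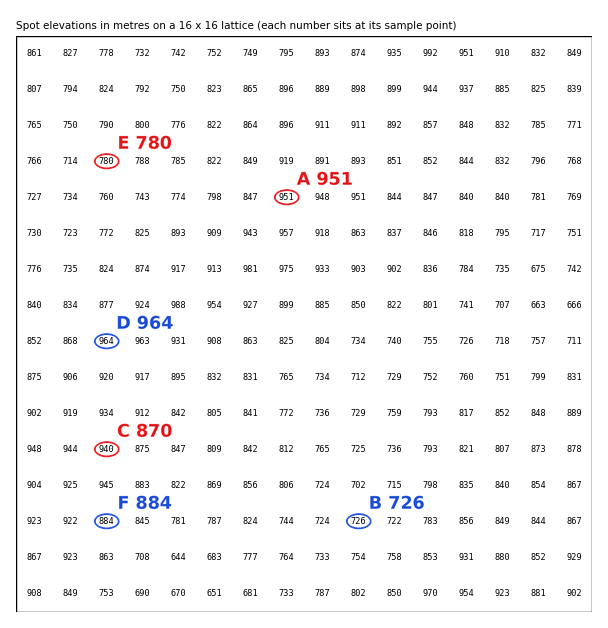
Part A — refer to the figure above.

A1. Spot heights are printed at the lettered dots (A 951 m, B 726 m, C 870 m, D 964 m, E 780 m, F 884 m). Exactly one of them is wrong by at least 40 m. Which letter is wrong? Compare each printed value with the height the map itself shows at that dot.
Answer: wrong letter C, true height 940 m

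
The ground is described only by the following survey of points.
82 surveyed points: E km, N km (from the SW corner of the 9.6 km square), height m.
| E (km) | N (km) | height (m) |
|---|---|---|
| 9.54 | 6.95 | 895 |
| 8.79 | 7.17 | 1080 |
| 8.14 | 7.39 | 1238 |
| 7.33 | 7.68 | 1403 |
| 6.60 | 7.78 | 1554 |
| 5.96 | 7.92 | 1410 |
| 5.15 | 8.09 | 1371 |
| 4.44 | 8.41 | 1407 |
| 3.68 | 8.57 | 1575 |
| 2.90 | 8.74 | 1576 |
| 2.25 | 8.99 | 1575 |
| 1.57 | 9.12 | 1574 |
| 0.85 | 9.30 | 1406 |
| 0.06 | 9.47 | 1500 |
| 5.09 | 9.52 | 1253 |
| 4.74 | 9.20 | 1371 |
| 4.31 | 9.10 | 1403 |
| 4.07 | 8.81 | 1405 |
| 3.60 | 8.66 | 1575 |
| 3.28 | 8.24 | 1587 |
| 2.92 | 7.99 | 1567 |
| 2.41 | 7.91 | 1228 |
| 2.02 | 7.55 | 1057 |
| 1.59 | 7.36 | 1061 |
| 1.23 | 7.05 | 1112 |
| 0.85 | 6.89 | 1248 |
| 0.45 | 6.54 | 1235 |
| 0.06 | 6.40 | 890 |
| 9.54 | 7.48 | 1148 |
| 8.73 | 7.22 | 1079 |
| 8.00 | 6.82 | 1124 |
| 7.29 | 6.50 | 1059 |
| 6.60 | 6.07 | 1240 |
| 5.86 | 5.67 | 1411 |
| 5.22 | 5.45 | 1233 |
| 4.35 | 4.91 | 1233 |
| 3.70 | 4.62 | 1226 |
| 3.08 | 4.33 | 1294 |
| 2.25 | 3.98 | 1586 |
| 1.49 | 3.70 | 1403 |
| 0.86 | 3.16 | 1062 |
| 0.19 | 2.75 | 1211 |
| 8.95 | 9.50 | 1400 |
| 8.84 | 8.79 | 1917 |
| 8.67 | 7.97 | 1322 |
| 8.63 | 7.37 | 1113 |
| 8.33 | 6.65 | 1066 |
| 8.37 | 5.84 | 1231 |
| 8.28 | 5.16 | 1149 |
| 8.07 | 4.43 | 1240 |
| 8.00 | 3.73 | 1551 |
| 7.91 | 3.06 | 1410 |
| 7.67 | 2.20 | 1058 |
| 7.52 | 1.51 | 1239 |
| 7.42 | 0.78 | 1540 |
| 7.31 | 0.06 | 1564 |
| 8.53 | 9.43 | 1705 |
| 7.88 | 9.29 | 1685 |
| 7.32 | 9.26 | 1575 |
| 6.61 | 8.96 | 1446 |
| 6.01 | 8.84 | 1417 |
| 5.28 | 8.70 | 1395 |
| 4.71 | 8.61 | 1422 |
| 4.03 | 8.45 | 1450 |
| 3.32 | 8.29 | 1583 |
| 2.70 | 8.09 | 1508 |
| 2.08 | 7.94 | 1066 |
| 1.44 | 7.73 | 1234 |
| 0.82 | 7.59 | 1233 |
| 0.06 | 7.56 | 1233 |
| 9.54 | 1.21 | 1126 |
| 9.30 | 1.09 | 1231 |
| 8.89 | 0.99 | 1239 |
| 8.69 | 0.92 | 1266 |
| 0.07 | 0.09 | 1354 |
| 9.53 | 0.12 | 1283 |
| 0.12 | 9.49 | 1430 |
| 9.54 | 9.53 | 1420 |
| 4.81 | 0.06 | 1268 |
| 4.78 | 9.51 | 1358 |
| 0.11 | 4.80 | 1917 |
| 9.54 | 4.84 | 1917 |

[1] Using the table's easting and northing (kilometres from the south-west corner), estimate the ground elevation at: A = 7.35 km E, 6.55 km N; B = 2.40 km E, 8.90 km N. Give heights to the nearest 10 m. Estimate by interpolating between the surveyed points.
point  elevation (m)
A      1060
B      1580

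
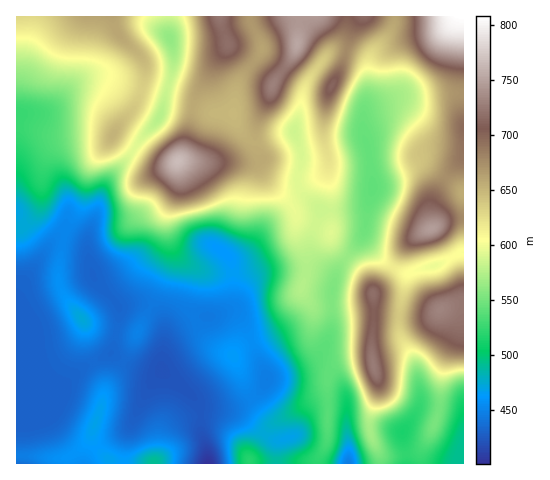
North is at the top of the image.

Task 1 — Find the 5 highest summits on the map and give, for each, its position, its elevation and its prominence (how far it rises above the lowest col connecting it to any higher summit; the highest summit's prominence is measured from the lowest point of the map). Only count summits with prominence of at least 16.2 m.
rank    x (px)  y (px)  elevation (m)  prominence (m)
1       178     161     766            109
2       298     43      753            91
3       432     229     747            76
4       440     309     731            115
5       374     365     727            88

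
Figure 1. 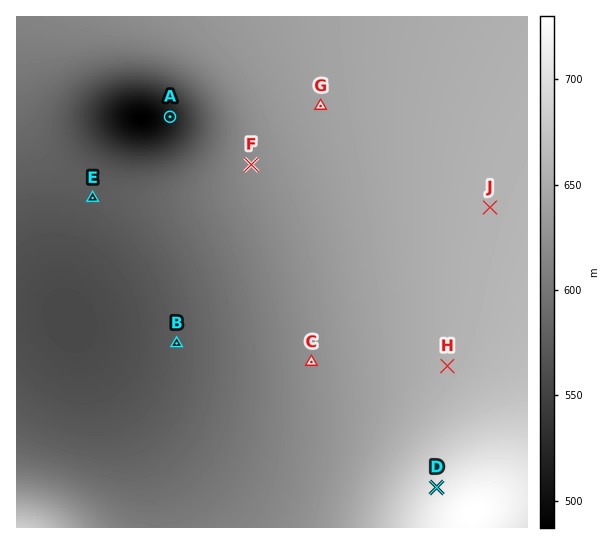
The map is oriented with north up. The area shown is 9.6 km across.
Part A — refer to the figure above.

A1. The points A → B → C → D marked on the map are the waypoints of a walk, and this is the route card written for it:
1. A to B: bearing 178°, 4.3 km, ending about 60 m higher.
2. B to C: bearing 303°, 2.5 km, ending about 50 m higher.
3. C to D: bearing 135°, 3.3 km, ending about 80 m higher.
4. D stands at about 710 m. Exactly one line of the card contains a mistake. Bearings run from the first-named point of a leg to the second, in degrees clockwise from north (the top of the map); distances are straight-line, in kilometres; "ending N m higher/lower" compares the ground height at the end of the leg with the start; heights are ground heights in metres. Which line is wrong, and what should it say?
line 2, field bearing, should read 98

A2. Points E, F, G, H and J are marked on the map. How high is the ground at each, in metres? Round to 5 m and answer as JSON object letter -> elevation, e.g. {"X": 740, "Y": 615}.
{"E": 575, "F": 620, "G": 640, "H": 655, "J": 660}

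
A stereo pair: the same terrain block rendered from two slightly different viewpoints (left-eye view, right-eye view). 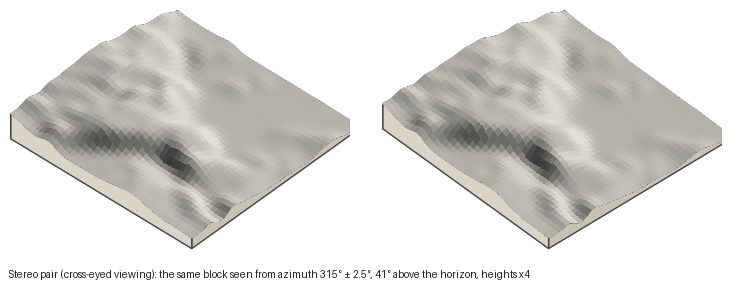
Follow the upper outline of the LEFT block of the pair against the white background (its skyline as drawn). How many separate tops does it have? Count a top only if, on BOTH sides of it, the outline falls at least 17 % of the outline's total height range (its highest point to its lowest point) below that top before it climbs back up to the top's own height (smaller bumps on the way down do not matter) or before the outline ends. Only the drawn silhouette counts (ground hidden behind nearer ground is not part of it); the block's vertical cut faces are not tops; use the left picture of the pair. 1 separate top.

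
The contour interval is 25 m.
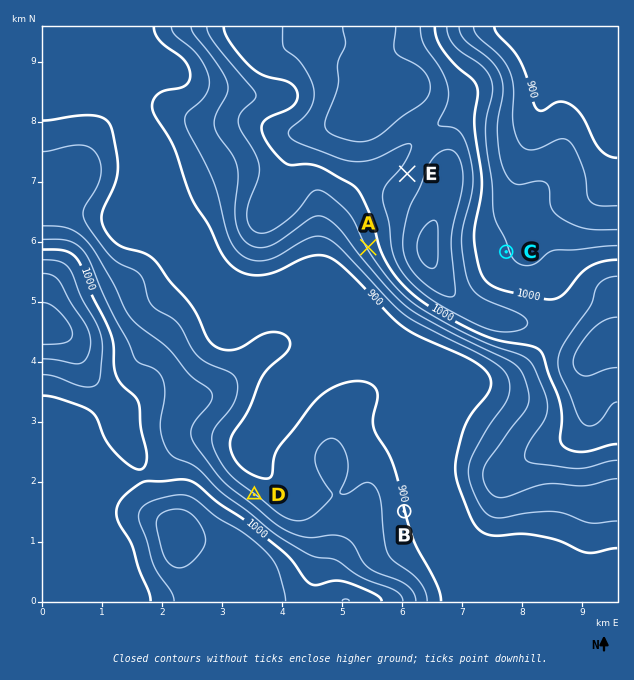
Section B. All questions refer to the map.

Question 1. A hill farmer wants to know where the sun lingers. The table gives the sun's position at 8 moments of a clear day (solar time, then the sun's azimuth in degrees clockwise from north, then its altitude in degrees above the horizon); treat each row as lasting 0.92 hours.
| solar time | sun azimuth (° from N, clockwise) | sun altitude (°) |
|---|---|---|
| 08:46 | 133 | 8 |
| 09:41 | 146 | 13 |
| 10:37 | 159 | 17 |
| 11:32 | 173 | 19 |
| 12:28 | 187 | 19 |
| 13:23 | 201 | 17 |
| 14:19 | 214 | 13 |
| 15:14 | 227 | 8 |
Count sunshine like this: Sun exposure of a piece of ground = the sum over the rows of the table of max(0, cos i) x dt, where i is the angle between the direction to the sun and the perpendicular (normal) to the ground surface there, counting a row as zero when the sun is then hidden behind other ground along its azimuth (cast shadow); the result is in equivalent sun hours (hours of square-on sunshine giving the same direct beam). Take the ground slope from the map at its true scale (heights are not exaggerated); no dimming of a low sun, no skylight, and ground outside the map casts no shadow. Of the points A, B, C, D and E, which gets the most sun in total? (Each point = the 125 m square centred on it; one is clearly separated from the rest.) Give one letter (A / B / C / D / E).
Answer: A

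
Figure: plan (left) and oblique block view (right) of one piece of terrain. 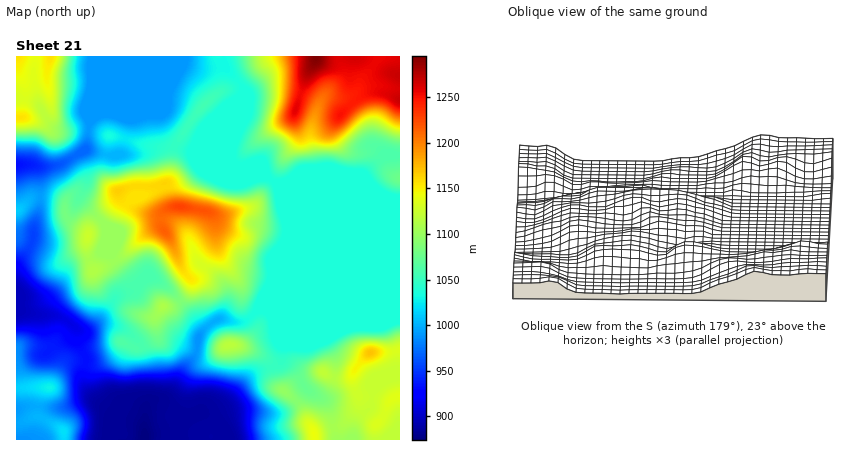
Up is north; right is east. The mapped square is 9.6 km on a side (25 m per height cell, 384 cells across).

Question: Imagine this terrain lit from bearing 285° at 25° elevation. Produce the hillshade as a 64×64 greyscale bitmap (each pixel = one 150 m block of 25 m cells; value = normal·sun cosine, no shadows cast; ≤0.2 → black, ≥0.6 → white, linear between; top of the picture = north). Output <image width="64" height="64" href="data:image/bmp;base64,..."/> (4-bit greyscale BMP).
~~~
<image width="64" height="64" href="data:image/bmp;base64,Qk12CAAAAAAAAHYAAAAoAAAAQAAAAEAAAAABAAQAAAAAAAAIAAATCwAAEwsAABAAAAAAAAAAAAAAABEREQAiIiIAMzMzAERERABVVVUAZmZmAHd3dwCIiIgAmZmZAKqqqgC7u7sAzMzMAN3d3QDu7u4A////AIiImalRAleIiIiImZmIiIiIiJrN3Lu83slleIiaqYiIiIiaqWIBR4iIiIiZmYiIiIiJm97cy8zduWZ4iJqpd4iIiJmpdBE2iIiIiJmYiIiIiImr3u3M3dyoZomImqmHeJmYiIh2MkaIiIiImZiIiIiImave3c3e7Kh3iZmZqZh3mZiHd3ZEV4iIiIiZmIiIiImZq83czN3cqIiaqZmZmHeZmHdmZUVoiIiIiJmZiIiIiZmrzdy7u7qYiaqqmImZh4iIhlRDRniIiIiIiZmYiIiJmavN3LupmImZqrqYiZmIiIiHUyJGeIiIiIiIiZmIiIiZq93cuph3iZmqqpiImpmZmZhSEkZ3eIiIiIiImYd3iImr3u3Kl3iJmZqpiIiZmZmamWMjV3d3h3d3iIiJmHZ4iJrN3LqYiJqpmql3iIiZmZqpdTRoh3eHZVZnZnmpd3d3eKvLqqqZq6iKunZ4iIiIiZmHZniYiIdUVVZlaKqYd3d3iaqZqqrMqIrLhmeIiHZ4mZh3eJq6qGVVVWVGm7uYdmZoiIiaq8y5isyoZneIVWeZmYd4q8y5h2VWZUR6zsqGZmZ3iJmavMqavcqGVnhVV4mZiIms3bmYd2ZlRFfP/JdmVWZ4iZmry7vM3admeGVniIiImr3uuYiIiGVVVr/+qHZVZniJmJmrzN3duXiZd2eIiIiazv/JiJmYZVVFr//Kh2ZmeIiIiIms3cy6mruYiJmYeJrO/8qZmphmVUSN/9qYh3d4iIiIiIm8u6qszZmZmZiImr3+yqqql2ZlRGnNy6qph3iIiIiIiImZmZrMmZmZmYmqq93LqqqXZmVEVoq7qqqXiIiIiIiIiIiIiJmZmZmZmrqZvMuqqphmZUVUV5qpiZiIiIiIiIiIiIiIiJmZmZqruoiby6qqqYZlVmVFiqhniIiIiIiIiIiIiIiImZmZq8y6h4mqqau7l3dmZlRpqFaIiIiIiIiIiIiIiIiZmqqs3cmHd5qZq7uYiYZnZViYVHiIiIiIiIiIiIiIiJmaqrzuyodmiZmaqpmrp2ZlV5hTWIiIiIiIiIiIiIiImaqqq97ahlZ4iJmZmsynZWZoh1RHiIiIiIiIiIiIiIiau6mazuuGVWeIiJms3KhlVniGVEaIiIiIiIiIiIiIiKrMupm97JdmVneImb3bh3ZniHZVRoiIiIiIiIiIiIiIq8zLqazcmHdmZniazclneHd3ZlRGiIiIiIiIiIiIiIirzNzKq8uYiIdlZ5vdt1aJiHZWVEaIiIiIiIiIiIiIiJq8zdy7uoiImHVWm92VV5mYZVZTNYiIiIiIiIiIiIiIeKvN3dy5d4ial1aLy4VXmpdUVlM0aIiIiIiIiIiIiIhnm83e7blmiJrKdoq5ZFiql1RWUzNXiIiIiIiIiIiIiGaKzd7dyXZ4is25mqdEaaqXVFZUNEV4iIiIiIiIiIiIZnrN3dzKdniJvduqlkR5qpdlRVVURXiIiIiIiIiIiIhmet7tu7qHeIm83bqGVXmpmGQ0VmVFeIiIiIiIiIiIiFVp3uyquoiJmavMuYdneJmHZDNWZUV4iIiIiIiIiIiIVVjP/Jm6maqZmry6iHd4iIdlQ0VUNYiIiIiIiIiIiIh2V7/8iKu7upmavMupmIiIh3dlVlM1iIiIiIiIiIiIiJh3vvyIm83LmImrzMupiIiHeIiIYzaIiIiIiIiIiIiIqYit7JiKztyYiImru6mIiHd4mrqENoiIiIiIiIiIiIiqma3tuYnO/KiIiJmZmHd3d4ibzKZXiIiIiIiIiIiJmKqZrN3bmc/9upmZmZh1Vmd4iZmqqHiIiIiIiIiIiZqZqqq8zN26vtzMy6qqqGQ0Z4iIiImZmIiIiIiIiIiaqpmqqqu83cu8ur3cury5ZDV4iIiIiImZdoiIiIiIiJqqmZmZqqrNzLuprMzLvLp1V4iIiIiIibp1V4iIiIiImqmZiJmZiJu7u5mavLu7uoZoiIiIiIiJu5VFZmeIh3eImZl3iahkV5q7mImruqqph3iIiIiZh4m8uGVVVnd2d3iIiHZ5qWMjaLuoeJqpmZmHeIiIiJqYeKzLhlVmVUVniIiIZmmpYxE3rKh4mZmZmZh4iIiIm7qImsunZ4dDI1Z4iIhVaJl0ISasuXiJmpmqqHeIiIiay6mau5d5qFIRNWiJmFVnh2UyJqy5iImqqqu6h4iIiIm83Lu6dWm6hAATZ5mZZmZ3ZDNGm6mIiZqZrMuXeIiIiazv7cpjSLymIAJXmqmHZndSE1eJmYiImZmrzLh3iIiInO//+2I3vLlBAUeaqphmiFECaIiIiIiIiJrNyoZ4iIib3//+gyasynQRNYq6mHeYQAJYiIiIiIiIibzLmGeIiJre//+lNZzLmFRFeqqYeJhBAkeIiIiIiIiJq8uphniIis7//8ZEeruph2eJqpiIl0ESNoiIiIiIiImru7qYd4iKzu//2FRpq6mZmImZiIiXMSI1iIiIiIiIiau7qqmHeJrN7//aZFeaqYmZmZmIiZcyIzWIiIiIiIiImruqqZiJqrze/+t1VoqpiJmZmYiJljEjRYiIiIiIiIiKu6qpmZq7u83//IZWeJiImZmZd4mXMRJGiIiIiIiIiImrqqmZq8uqve/9p2Z3iIiJmZl3iacxATaIiIiIiIiIiJu6mZm8zLq87+25ZmeIiIiZmXd5qEEANYiIiIiIiIiImrqZmbzMu7ze7bl1Z4iIiImZ"/>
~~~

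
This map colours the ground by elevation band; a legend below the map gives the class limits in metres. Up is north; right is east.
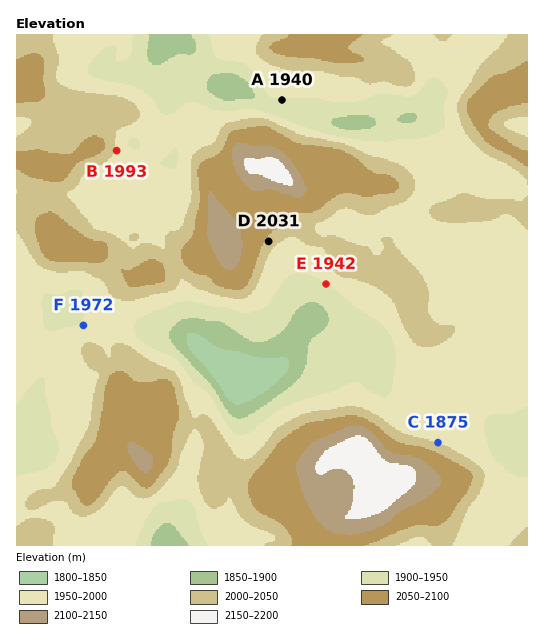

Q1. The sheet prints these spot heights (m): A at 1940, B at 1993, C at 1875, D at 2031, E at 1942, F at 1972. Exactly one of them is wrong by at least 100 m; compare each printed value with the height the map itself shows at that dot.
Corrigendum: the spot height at C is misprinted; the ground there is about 2000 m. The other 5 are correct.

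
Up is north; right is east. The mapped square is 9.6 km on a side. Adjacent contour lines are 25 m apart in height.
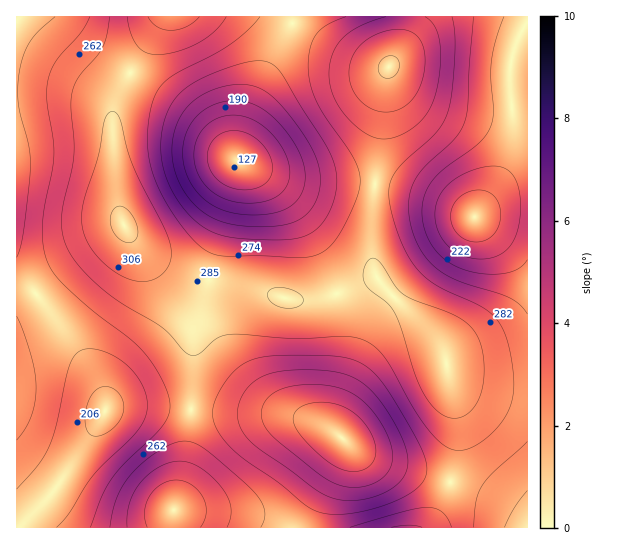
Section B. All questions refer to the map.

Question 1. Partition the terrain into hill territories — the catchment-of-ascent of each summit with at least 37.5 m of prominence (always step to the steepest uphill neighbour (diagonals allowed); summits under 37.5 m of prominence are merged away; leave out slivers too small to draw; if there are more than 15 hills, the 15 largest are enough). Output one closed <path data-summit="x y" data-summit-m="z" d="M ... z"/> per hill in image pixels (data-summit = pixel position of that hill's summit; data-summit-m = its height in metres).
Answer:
<path data-summit="173 17" data-summit-m="337" d="M295 16l-278 0-1 254 28 33 45 64 14 27 3 15 8-2 45 0 55 5 61 1 30 6 28 12 24 20 18 9 91 27 33 14 28 18 1-320-10 0-13 2-22 10-6 5-4 0-38-17-36-11-36-5-69-3-17-4-36-13-4-4 2-12 12-40 12-29 22-44 11-16z"/><path data-summit="389 67" data-summit-m="352" d="M527 16l-230 0-18 30-24 51-15 44-3 18 20 10 37 11 69 3 36 5 36 11 38 17 4 0 6-5 22-10 22-2z"/><path data-summit="174 510" data-summit-m="344" d="M159 407l-45 0-8 2-45 72-12 16-24 24-2 6 286 0 3-13 32-63 1-8-8-10-20-10-30-8-73-3z"/><path data-summit="407 527" data-summit-m="303" d="M345 440l-2 15-31 59-3 8 1 6 218-1 0-8-3-3-36-20-35-13-79-23-18-9z"/>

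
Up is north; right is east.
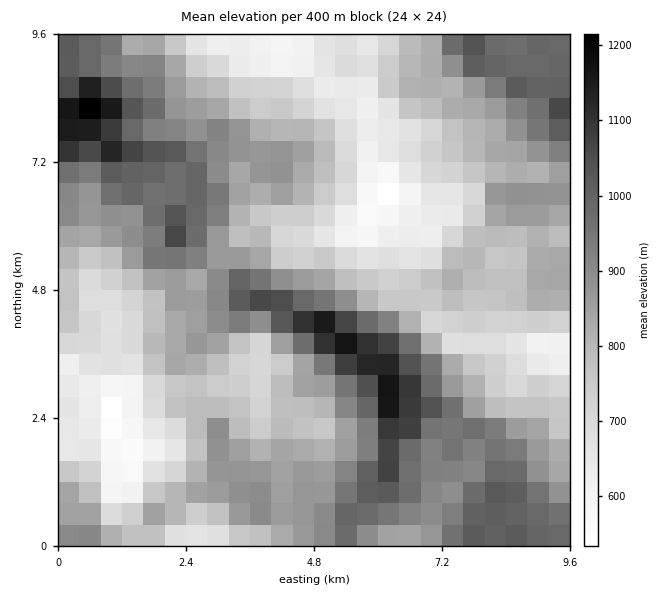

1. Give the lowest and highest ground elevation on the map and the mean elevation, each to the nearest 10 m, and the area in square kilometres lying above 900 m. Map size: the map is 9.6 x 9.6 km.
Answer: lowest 510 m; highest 1250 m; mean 830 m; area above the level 27.6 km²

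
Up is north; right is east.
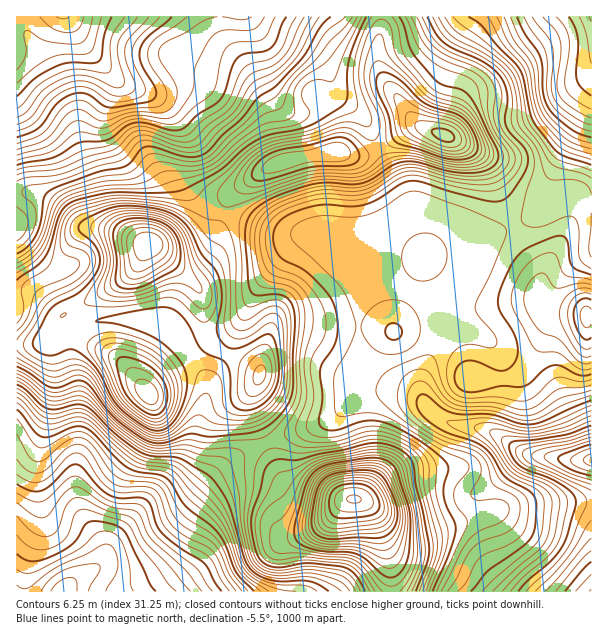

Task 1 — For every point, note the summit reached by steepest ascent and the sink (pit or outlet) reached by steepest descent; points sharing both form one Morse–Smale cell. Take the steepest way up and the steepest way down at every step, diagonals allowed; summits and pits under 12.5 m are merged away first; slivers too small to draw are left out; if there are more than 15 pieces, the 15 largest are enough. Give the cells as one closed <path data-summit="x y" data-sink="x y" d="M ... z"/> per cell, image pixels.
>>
<path data-summit="149 243" data-sink="63 17" d="M66 16l-50 1 1 327 19 0 9-2 18-28 27-13 41-27 18-30 28 12 11 0 15-6 9-10 10-24-1-4-18-8-11-13-5-9 0-44-6-13-11-15-14-13-37-15-35-38z"/><path data-summit="354 500" data-sink="591 459" d="M435 220l-18 0-9 3-12 11-5 11-15 16-4 9-11 26-3 25 2 32 7 22 14 10 18 3 14 4 7 6-15-6-22-2-15 0-11 4-27 26-16 7-47 15-1 4 12 27 5 7 11 8 39 11 29 1 6 4 27 25 18 5 25-5 72-23 48-4 33 0 0-42-25 0-39-6-39-24-30-4-14-5-20-17-3-11 0-12 6-18 9-16 3-12-7-32 8-9 11-9 9-19 0-18-4-12-12-12z"/><path data-summit="444 135" data-sink="591 17" d="M591 16l-209 1-4 27 0 18 7 19 32 43 42 18 27 20 29 62 21-10 10-11 4-23 8-18 32-60z"/><path data-summit="354 500" data-sink="63 591" d="M266 444l-24 10-18 12-42 44-9 6-33 12-20 10-11 11-6 12-7 7-21 12-9 11 324 1 0-32-12-39-8-14-13-8-24 0-25-6-20-7-10-13z"/><path data-summit="587 317" data-sink="591 459" d="M515 226l-24 9-10 17-24 24-5 8-19 16-1 6 7 29-3 12-14 28 0 24 4 6 18 16 14 5 30 4 39 24 39 6 25 0 1-143-13-4-31-1-7-6-3-7 3-26-18-28z"/><path data-summit="333 152" data-sink="63 17" d="M246 16l-179 1 17 27 35 38 37 15 14 13 11 15 6 13 0 44 9 15 13 11 9 4 5 0 3-11 10-11 27-20 15-7 49-11 35 4 17-7-17-33-26-19-4-4 0-5-2 8-10 10-9 4-20 2-9-4-10-12-8-16-5-15-3-29z"/><path data-summit="149 243" data-sink="63 591" d="M150 244l-6 7-5 12-8 11-18 14-50 26-18 28-9 2-20 1 1 247 48 0 10-12 21-12 7-10-1-15-20-27-6-16-2-18 4-23 0-73-6-23 0-22 2-6 12-10 12-5 33-1 21 3 10 6 20 17 22 30 2 6 1 11 3-11 14-27-9-6-9-12-2-34-6-15z"/><path data-summit="147 393" data-sink="63 591" d="M131 319l-23 0-19 5-8 4-9 13 0 22 6 23 0 73-4 23 2 18 6 16 20 27 2 16 11-22 72-75 7-18 5-25 7-23 0-15-24-36-24-20-12-5z"/><path data-summit="260 375" data-sink="591 459" d="M405 224l-30 0-16 5-32-1-19 7-18 13-37 46-29 59 27 13 9 8-8 19 0 14 14 37 64-24 27-26 11-4 28 1 22 5-5-4-32-7-9-5-8-11-6-31 3-42 6-15 9-20 12-12 8-15z"/><path data-summit="354 500" data-sink="591 591" d="M591 502l-33 0-48 4-34 12-62 16-19-5-24-23-1 3 8 12 8 27 5 21 1 23 199 0z"/><path data-summit="333 152" data-sink="591 459" d="M378 150l-16 6-35-4-49 11-15 7-27 20-10 11-4 12 62 21 25 0 12-6 38 1 16-5 30 0 12-4 15 0-7-9-17-10-6-15z"/><path data-summit="444 135" data-sink="591 459" d="M423 127l-10 0-6 3-26 16-2 4 23 36 6 15 17 10 9 9 10 4 12 12 4 12-2 28 23-24 10-17 16-6 7-5-28-62-27-20z"/><path data-summit="587 317" data-sink="591 17" d="M591 98l-15 34-18 30-8 18-4 23-10 11-22 11 9 20 17 24 1 12-3 18 3 7 7 6 31 1 8 3 5-1z"/><path data-summit="444 135" data-sink="63 17" d="M381 16l-131 1 11 13 9 6 32 12 12 7 11 11 6 14 1 13 30 23 16 32 29-18 14-4-11-9-25-36-6-12-1-25 4-20z"/><path data-summit="260 375" data-sink="63 591" d="M225 354l-15 27-11 38-5 25-7 18-49 50-23 25-6 9 1 2 15-13 15-7 24-8 18-10 42-44 18-12 23-11-13-36 0-14 8-19-9-8z"/>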